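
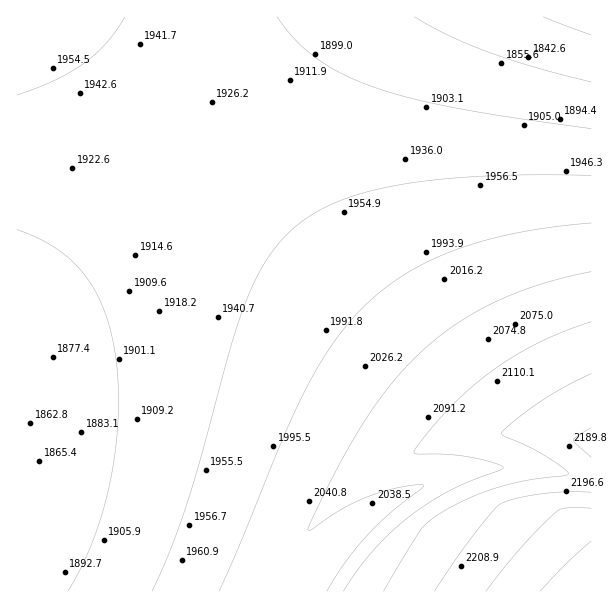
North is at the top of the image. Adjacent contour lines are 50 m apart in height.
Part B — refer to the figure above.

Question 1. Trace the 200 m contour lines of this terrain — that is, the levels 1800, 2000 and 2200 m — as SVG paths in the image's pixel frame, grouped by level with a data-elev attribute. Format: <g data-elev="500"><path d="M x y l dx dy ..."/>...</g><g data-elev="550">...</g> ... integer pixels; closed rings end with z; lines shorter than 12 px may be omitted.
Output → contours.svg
<g data-elev="1800"><path d="M591 35l-48-18"/></g><g data-elev="2000"><path d="M591 223l-37 4-36 6-32 7-30 10-27 11-24 13-22 16-20 17-15 17-15 20-29 48-20 44-44 107-21 48"/></g><g data-elev="2200"><path d="M591 492l-25 0-26 2-24 4-16 6-30 36-36 51"/><path d="M591 428l-18 12 3 4 15 13"/></g>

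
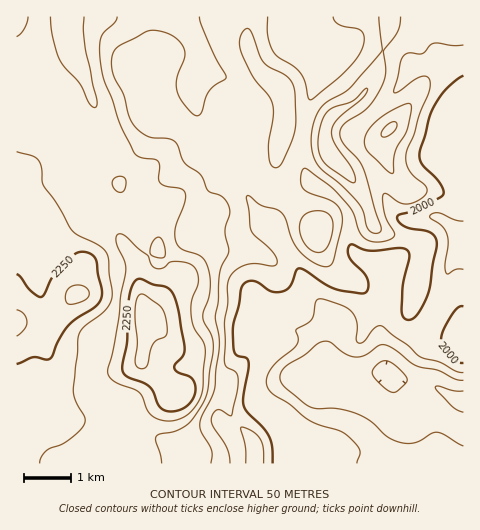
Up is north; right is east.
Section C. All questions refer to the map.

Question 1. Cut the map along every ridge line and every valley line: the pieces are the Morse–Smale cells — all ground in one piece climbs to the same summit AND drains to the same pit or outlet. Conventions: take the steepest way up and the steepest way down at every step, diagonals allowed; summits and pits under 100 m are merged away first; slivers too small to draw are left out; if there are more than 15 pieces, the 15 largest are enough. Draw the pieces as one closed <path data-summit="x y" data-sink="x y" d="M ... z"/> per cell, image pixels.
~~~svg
<path data-summit="146 316" data-sink="463 400" d="M284 16l-268 1 0 71 23 5 4 5 6 18 21 22 6 17-4 26 5 16 10 20 22 28 9 21-3 40-5 12-14 18-1 21-3 10 1 22 23 17-1 21-15 26-1 11 365-1 0-287-22 41 1 3-6-3-19 2-4 4-2 16-5 11-18 16-32-11-6-10-1-23-5-14-10-11-21-13-8-9-3-9 0-33 6-31 7-19 0-14-4-7-23-21-3-8z"/><path data-summit="329 153" data-sink="463 400" d="M463 16l-179 1 0 10 5 14 23 21 4 7 0 14-10 28-4 32 0 18 3 12 10 12 20 12 10 11 5 14 0 17 2 10 5 6 10 5 22 6 9-7 9-9 3-7 4-20 4-4 9-2 10 0 4 2 23-44z"/><path data-summit="17 321" data-sink="463 400" d="M21 88l-5 1 0 374 82 1 2-11 15-26 1-21-23-17-1-22 3-10 1-21 14-18 5-12 3-16-2-30-7-15-22-28-10-20-5-16 4-26-6-17-24-26-4-16-8-5z"/>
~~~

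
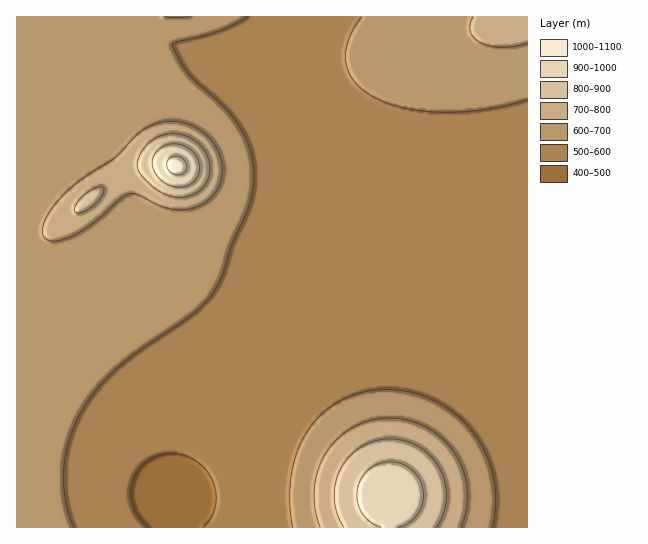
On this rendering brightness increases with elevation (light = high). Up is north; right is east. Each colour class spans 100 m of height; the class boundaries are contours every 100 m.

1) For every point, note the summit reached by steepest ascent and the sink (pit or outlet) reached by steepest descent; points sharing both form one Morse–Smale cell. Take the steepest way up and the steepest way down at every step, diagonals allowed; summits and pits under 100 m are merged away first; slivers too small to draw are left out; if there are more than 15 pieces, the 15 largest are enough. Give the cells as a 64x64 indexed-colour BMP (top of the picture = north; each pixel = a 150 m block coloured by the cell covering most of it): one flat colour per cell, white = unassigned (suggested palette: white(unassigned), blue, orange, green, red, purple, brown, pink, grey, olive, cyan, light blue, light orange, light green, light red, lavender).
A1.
<image width="64" height="64" href="data:image/bmp;base64,Qk12CAAAAAAAAHYAAAAoAAAAQAAAAEAAAAABAAQAAAAAAAAIAAATCwAAEwsAABAAAAAAAAAA////ALR3HwAOf/8ALKAsACgn1gC9Z5QAS1aMAMJ34wB/f38AIr28AM++FwDox64AeLv/AIrfmACWmP8A1bDFABEREREREREREREiIiIiIiIiIiIiIiIiIiIiIiIiIiIiERERERERERERESIiIiIiIiIiIiIiIiIiIiIiIiIiIiIRERERERERERERIiIiIiIiIiIiIiIiIiIiIiIiIiIiIhEREREREREREREiIiIiIiIiIiIiIiIiIiIiIiIiIiIiERERERERERERERIiIiIiIiIiIiIiIiIiIiIiIiIiIiIRERERERERERERESIiIiIiIiIiIiIiIiIiIiIiIiIiIhERERERERERERERESIiIiIiIiIiIiIiIiIiIiIiIiIiEREREREREREREREREiIiIiIiIiIiIiIiIiIiIiIiIiIREREREREREREREREREiIiIiIiIiIiIiIiIiIiIiIiIhERERERERERERERERERIiIiIiIiIiIiIiIiIiIiIiIiERERERERERERERERERERIiIiIiIiIiIiIiIiIiIiIiIRERERERERERERERERERESIiIiIiIiIiIiIiIiIiIiIhEREREREREREREREREREREiIiIiIiIiIiIiIiIiIiIiEREREREREREREREREREREREiIiIiIiIiIiIiIiIiIiIRERERERERERERERERERERERIiIiIiIiIiIiIiIiIiIhERERERERERERERERERERERESIiIiIiIiIiIiIiIiIiEREREREREREREREREREREREREiIiIiIiIiIiIiIiIiIREREREREREREREREREREREREREiIiIiIiIiIiIiIiIhEREREREREREREREREREREREREREiIiIiIiIiIiIiIiEREREREREREREREREREREREREREREiIiIiIiIiIiIiIREREREREREREREREREREREREREREREiIiIiIiIiIiIhEREREREREREREREREREREREREREREREiIiIiIiIiIiEREREREREREREREREREREREREREREREREiIiIiIiIiIREREREREREREREREREREREREREREREREREiIiIiIiIhEREREREREREREREREREREREREREREREREREiIiIiIiEREREREREREREREREREREREREREREREREREREiIiIiIREREREREREREREREREREREREREREREREREREREiIiIhERERERERERERERERERERERERERERERERERERERIiIiEREREREREREREREREREREREREREREREREREREREREiIRERERERERERERERERERERERERERERERERERERERERERERERERERERERERERERERERERERERERERERERERERERERERERERERERERERERERERERERERERERERERERERERERERERERERERERERERERERERERERERERERERERERERERERERERERERERERERERERERERERERERERERERERERERERERERERERERERERERERERERERERERERERERERERERERERERERERERERERERERERERERERERERERERERERERERERERERERERERERERERERERERERERERERERERERERERERERERERERERERERERERERERERERERERERERERERERERERERERERERERERERERERERERERERERERERERERERERERERERERERERERERERERERERERERERERERERERERERERERERERERERERERERERERERERERERERERERERERERERERERERERERERERERERERERERERERERERERETMzMzMxERERERERERERERERERERERERERERERETMzMzMzMzMzERERERERERERERERERERERERERERERMzMzMzMzMzMzMRERERERERERERERERERERERERERETMzMzMzMzMzMzMxERERERERERERERERERERERERERETMzMzMzMzMzMzMzEREREREREREREREREREREREREREzMzMzMzMzMzMzMzMREREREREREREREREREREREREREzMzMzMzMzMzMzMzMxEREREREREREREREREREREREREzMzMzMzMzMzMzMzMzEREREREREREREREREREREREREzMzMzMzMzMzMzMzMzMREREREREREREREREREREREREzMzMzMzMzMzMzMzMzMxERERERERERERERERERERERETMzMzMzMzMzMzMzMzMzERERERERERERERERERERERETMzMzMzMzMzMzMzMzMzMRERERERERERERERERERERERMzMzMzMzMzMzMzMzMzMxERERERERERERERERERERERMzMzMzMzMzMzMzMzMzMzEREREREREREREREREREREREzMzMzMzMzMzMzMzMzMzMRERERERERERERERERERERETMzMzMzMzMzMzMzMzMzMxERERERERERERERERERERETMzMzMzMzMzMzMzMzMzMzERERERERERERERERERERERMzMzMzMzMzMzMzMzMzMzMREREREREREREREREREREREzMzMzMzMzMzMzMzMzMzMxERERERERERERERERERERETMzMzMzMzMzMzMzMzMzMzERERERERERERERERERERERMzMzMzMzMzMzMzMzMzMzMREREREREREREREREREREREzMzMzMzMzMzMzMzMzMzMxERERERERERERERERERERETMzMzMzMzMzMzMzMzMzMz"/>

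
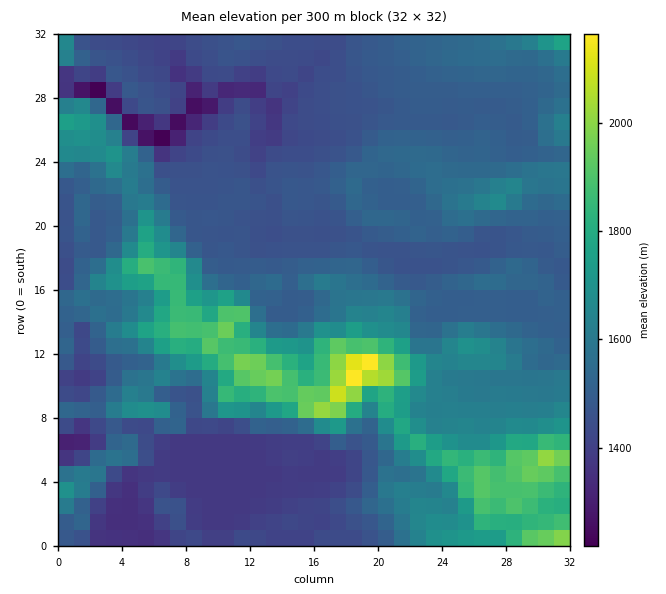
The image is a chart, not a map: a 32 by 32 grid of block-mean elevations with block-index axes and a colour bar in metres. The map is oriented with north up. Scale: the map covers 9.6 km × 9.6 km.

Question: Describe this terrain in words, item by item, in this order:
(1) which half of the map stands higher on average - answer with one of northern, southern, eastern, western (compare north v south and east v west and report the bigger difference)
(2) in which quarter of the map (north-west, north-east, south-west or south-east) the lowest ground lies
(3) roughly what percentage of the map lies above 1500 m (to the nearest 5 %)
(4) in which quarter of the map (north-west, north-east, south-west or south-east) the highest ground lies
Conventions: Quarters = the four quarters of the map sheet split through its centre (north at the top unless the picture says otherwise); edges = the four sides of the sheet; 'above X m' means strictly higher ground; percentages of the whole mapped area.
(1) The southern half stands higher on average than the northern half.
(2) The lowest ground is in the north-west quarter.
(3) Ground above 1500 m makes up about 55 % of the sheet.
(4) Look to the south-east quarter for the highest ground.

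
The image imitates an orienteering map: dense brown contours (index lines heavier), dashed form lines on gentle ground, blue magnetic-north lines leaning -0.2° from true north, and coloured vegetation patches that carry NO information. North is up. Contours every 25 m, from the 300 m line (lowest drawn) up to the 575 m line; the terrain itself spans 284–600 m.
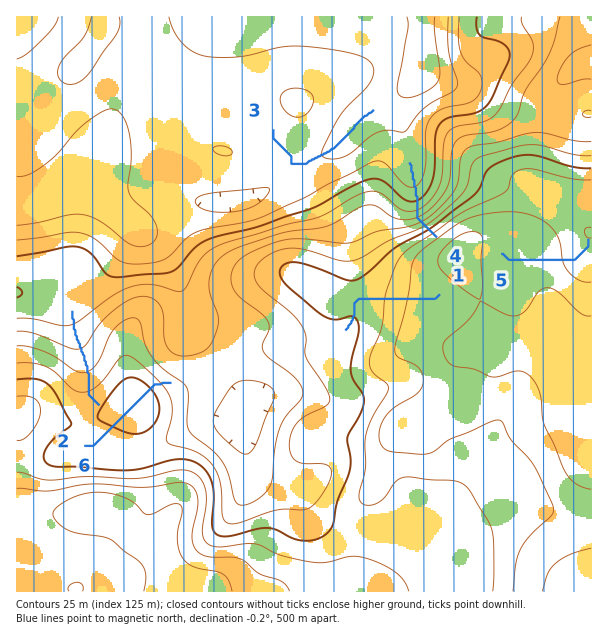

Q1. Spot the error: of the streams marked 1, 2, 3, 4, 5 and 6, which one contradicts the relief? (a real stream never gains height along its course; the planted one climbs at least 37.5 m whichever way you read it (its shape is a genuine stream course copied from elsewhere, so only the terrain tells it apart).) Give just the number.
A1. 6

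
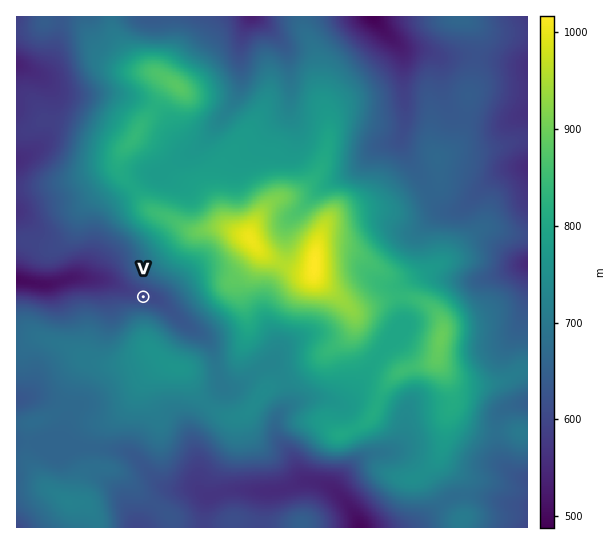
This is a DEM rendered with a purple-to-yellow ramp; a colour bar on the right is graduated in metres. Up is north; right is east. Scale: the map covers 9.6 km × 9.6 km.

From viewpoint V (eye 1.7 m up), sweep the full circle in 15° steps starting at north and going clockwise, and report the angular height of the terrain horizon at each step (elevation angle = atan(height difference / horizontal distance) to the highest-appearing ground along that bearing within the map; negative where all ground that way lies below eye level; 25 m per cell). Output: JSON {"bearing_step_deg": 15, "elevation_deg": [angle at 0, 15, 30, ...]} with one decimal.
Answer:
{"bearing_step_deg": 15, "elevation_deg": [8.3, 9.6, 10.8, 10.6, 10.4, 10.2, 9.4, 6.1, 4.4, 5.2, 8.5, 11.3, 12.2, 11.3, 9.4, 7.0, 4.3, 2.1, -0.4, -1.1, 0.2, 1.3, 2.6, 4.9]}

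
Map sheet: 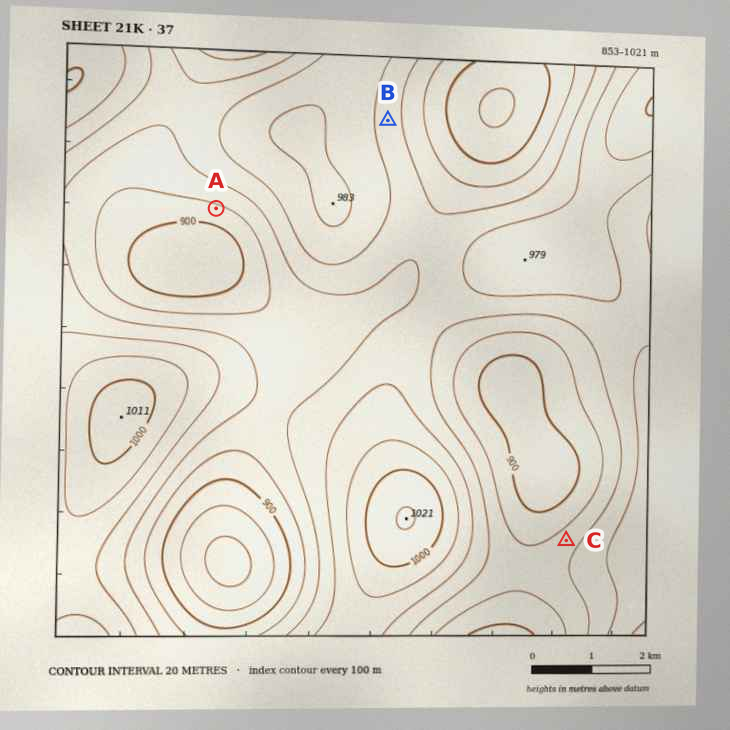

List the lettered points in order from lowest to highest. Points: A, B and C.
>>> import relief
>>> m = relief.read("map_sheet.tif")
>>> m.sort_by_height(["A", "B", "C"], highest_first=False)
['A', 'C', 'B']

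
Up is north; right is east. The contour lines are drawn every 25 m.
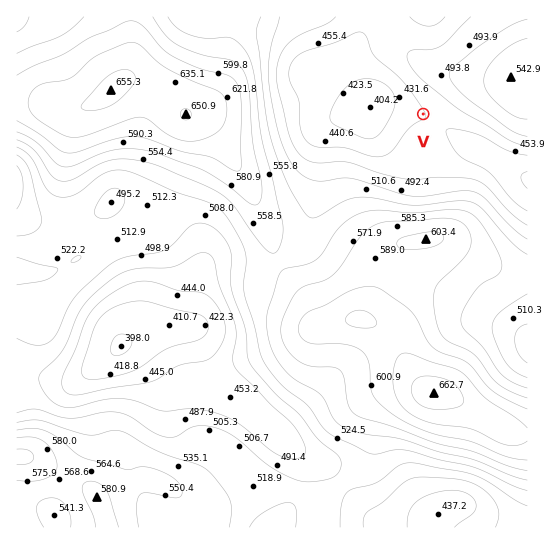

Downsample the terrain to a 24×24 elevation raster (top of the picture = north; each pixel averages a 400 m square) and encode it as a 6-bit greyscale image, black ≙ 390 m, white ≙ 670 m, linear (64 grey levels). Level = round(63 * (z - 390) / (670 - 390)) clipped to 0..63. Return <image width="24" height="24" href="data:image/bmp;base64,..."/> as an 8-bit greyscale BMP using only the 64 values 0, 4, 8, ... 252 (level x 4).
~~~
<image width="24" height="24" href="data:image/bmp;base64,Qk12BgAAAAAAADYEAAAoAAAAGAAAABgAAAABAAgAAAAAAEACAAATCwAAEwsAAAABAAAAAAAAAAAAAAEBAQACAgIAAwMDAAQEBAAFBQUABgYGAAcHBwAICAgACQkJAAoKCgALCwsADAwMAA0NDQAODg4ADw8PABAQEAAREREAEhISABMTEwAUFBQAFRUVABYWFgAXFxcAGBgYABkZGQAaGhoAGxsbABwcHAAdHR0AHh4eAB8fHwAgICAAISEhACIiIgAjIyMAJCQkACUlJQAmJiYAJycnACgoKAApKSkAKioqACsrKwAsLCwALS0tAC4uLgAvLy8AMDAwADExMQAyMjIAMzMzADQ0NAA1NTUANjY2ADc3NwA4ODgAOTk5ADo6OgA7OzsAPDw8AD09PQA+Pj4APz8/AEBAQABBQUEAQkJCAENDQwBEREQARUVFAEZGRgBHR0cASEhIAElJSQBKSkoAS0tLAExMTABNTU0ATk5OAE9PTwBQUFAAUVFRAFJSUgBTU1MAVFRUAFVVVQBWVlYAV1dXAFhYWABZWVkAWlpaAFtbWwBcXFwAXV1dAF5eXgBfX18AYGBgAGFhYQBiYmIAY2NjAGRkZABlZWUAZmZmAGdnZwBoaGgAaWlpAGpqagBra2sAbGxsAG1tbQBubm4Ab29vAHBwcABxcXEAcnJyAHNzcwB0dHQAdXV1AHZ2dgB3d3cAeHh4AHl5eQB6enoAe3t7AHx8fAB9fX0Afn5+AH9/fwCAgIAAgYGBAIKCggCDg4MAhISEAIWFhQCGhoYAh4eHAIiIiACJiYkAioqKAIuLiwCMjIwAjY2NAI6OjgCPj48AkJCQAJGRkQCSkpIAk5OTAJSUlACVlZUAlpaWAJeXlwCYmJgAmZmZAJqamgCbm5sAnJycAJ2dnQCenp4An5+fAKCgoAChoaEAoqKiAKOjowCkpKQApaWlAKampgCnp6cAqKioAKmpqQCqqqoAq6urAKysrACtra0Arq6uAK+vrwCwsLAAsbGxALKysgCzs7MAtLS0ALW1tQC2trYAt7e3ALi4uAC5ubkAurq6ALu7uwC8vLwAvb29AL6+vgC/v78AwMDAAMHBwQDCwsIAw8PDAMTExADFxcUAxsbGAMfHxwDIyMgAycnJAMrKygDLy8sAzMzMAM3NzQDOzs4Az8/PANDQ0ADR0dEA0tLSANPT0wDU1NQA1dXVANbW1gDX19cA2NjYANnZ2QDa2toA29vbANzc3ADd3d0A3t7eAN/f3wDg4OAA4eHhAOLi4gDj4+MA5OTkAOXl5QDm5uYA5+fnAOjo6ADp6ekA6urqAOvr6wDs7OwA7e3tAO7u7gDv7+8A8PDwAPHx8QDy8vIA8/PzAPT09AD19fUA9vb2APf39wD4+PgA+fn5APr6+gD7+/sA/Pz8AP39/QD+/v4A////AJiMkKSolIiIiIBwYFxocFxMRDQsMDxMWJiUmKiklJCQiIB0cGhobGBYTDw0MDxUbLCooKCYkJCMgHh0cGRcYGhsYFRUWGiAmLyslIiIiIB0dHRsXExMXGx4eHiElKS4yJiQfHh4dGRgaGRYREBYdIiUnKzAyNDc2GRgVFxgWFBMUEhAQFRwjKCwwNjo6OTYyFRINDA4PDxAQDxAVHSImKi8zOj07NS0nFBMNBgUHCw0OEBQcJCgpKy80Nzc1LiQdGBcRBwIDBggKDRYgKC4uLzE0NC8rJh8ZGxsVCgQEBAUHCxYiKjAyNDU0MSsmIh4aHBwZEQoHCAkLDxsiKC0vMjMxLiomIyAeHh4cGBIODg8PEx0iJSgqLS8uLCooJSMhHh4eHRkWFhQSFRwiJCMmKiwuLS0rJyQhGhscHBwcGxkWFx4kJCEjKCsuLy8tKCIcFhoaGRkbHBsaHCMnJB8gIycoKCkpJBwTFRweGxgaHB0fIikpIh0cHh4cGhocGxMMFiImIR0eICMmKy4pHxkXGBYTExMTEg0JHikuKycnKS0vMC8mGxIQEA4OEBEODAwNKzI2NTIwMjY3NC8kFw0KCQcKDg4NDhIYMzg6Ojk2Nzo6NjAiFA0JBgQHDA4RFhsfMzc4Ojs6ODg3NC4gEgwKBwUIDhIXHCAhLzEzNzo6NzMwLioeEQsLCgoNEhYZHCAiKiwuMjU2MisoJyUdFA8NDA0QEhMWGRwgKSgpLS8wKyQiIiIdFxQSDw4QDw4RFRcaA=="/>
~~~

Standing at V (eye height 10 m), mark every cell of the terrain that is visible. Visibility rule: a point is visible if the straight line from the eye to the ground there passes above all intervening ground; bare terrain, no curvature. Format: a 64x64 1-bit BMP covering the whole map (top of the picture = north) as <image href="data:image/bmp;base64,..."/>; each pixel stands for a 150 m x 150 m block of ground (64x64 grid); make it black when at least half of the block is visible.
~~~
<image width="64" height="64" href="data:image/bmp;base64,Qk0+AgAAAAAAAD4AAAAoAAAAQAAAAEAAAAABAAEAAAAAAAACAAATCwAAEwsAAAIAAAAAAAAA////AAAAAAAAAAAAAAAAAAAAAAAAAAAAAAAAAAAAAAAAAAAAAAAAAAAAAAAAAAAAAAAAAAAAAAAAAAAAAAAAAAAAAAAAAAAAAAAAAAAAAAAAAAAAAAAAAAAAAAAAAAAAAAAAAAAAAAAAAAAAAAAAAAAAAAAAAAAAAAAAAAAAAAAAAAAAAAAAAAAAAAAAAAAAAAAAAAAAAAAAAAAAAAAAAAAAAAAAAAAAAAAAAAAAAAAAAAAAAAAAAAAAAAAAAAAAAAAAAAAAAAAAAAAAAAAAAAAAAAAAAAAAAAAAAAAAAAAAAAAAAAAAAAAAAAAAAAAAAAAAAAAAAAAAAAAAAAAAAAAAAAAAAAAAAAAAAAAAAAAAAAAAAAAAAAAAAAAAAAAAAAAAAAAAAAEAAAAAQAAAAQAAAADgA/wBAAAAAOAf/4EAAAAB8D//wAAAAAH4f//gAAAAA/x//+AAAAAD/v//4AAAAAf////gAAAAB/////AAAAAP////8AAAAA/////4AAAAH////zwAAAAf///+PgAAAD//+f/+AAAAP//w//4AAAB///D//AAAAD//+P/4AAAAP//4//gAAAA/////8AAAAB////4gAAAAH///+AAAAAAf///AAAAAAA///wAAAAAAD//wAAAAAAAP/+AAAAAAAA//4AAAAAAAD//gAAAAAAAP/+AAAA=="/>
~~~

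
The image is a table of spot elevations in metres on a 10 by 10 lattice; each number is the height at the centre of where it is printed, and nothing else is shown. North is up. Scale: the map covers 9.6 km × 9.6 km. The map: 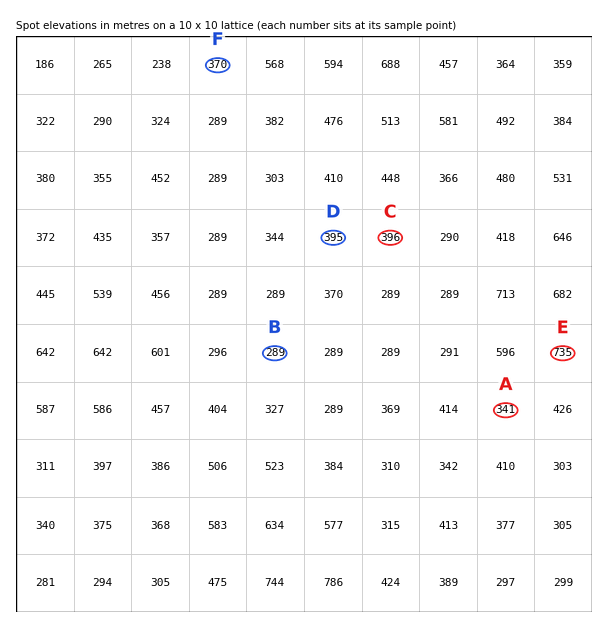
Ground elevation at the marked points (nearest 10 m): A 340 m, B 290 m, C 400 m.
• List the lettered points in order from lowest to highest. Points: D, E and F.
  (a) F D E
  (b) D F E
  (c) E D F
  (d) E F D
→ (a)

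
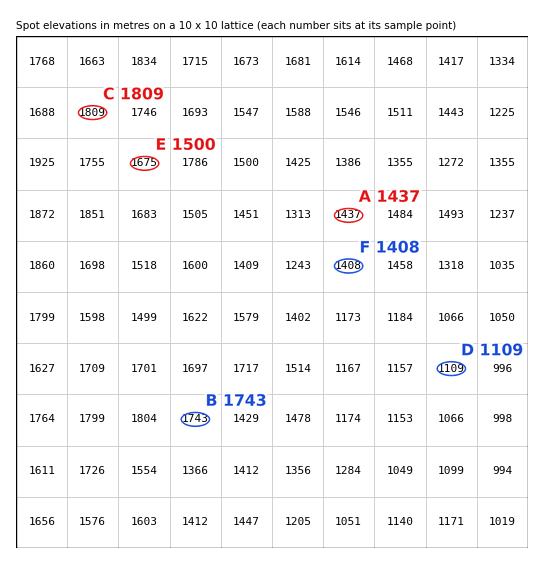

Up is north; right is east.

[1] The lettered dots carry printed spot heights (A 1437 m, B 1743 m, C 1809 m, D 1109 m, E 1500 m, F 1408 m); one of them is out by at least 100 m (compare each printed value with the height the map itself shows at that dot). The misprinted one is E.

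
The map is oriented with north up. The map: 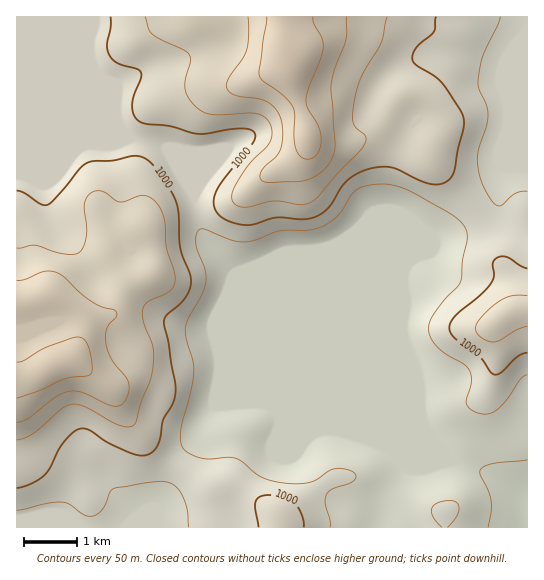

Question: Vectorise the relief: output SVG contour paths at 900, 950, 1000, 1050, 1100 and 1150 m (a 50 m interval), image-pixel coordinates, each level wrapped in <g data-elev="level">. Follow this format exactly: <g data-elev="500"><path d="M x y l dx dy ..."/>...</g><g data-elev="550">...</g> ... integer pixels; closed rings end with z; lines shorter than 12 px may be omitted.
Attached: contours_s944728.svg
<g data-elev="900"><path d="M488 527l3-16 0-10-3-11-8-15 0-5 5-4 8-2 34-4"/></g><g data-elev="950"><path d="M330 527l0-6-5-18 1-8 7-6 16-5 5-3 2-6-4-4-9-2-8 0-6 2-12 8-7 3-13 2-16-1-20-6-24-18-8-2-19 2-9-1-14-6-5-6-2-8 1-11 10-34 3-22-1-11-7-22 0-11 2-9 15-25 3-12-1-12-9-26 0-9 3-5 6 0 25 11 13 2 12-2 26-9 32-1 12-5 10-7 7-8 10-16 9-6 10-3 14-1 10 2 12 4 46 25 9 8 5 8 0 8-4 20-3 23-25 31-5 8-2 8 3 9 7 9 9 8 18 10 5 6 1 10-5 18 1 7 5 4 7 3 7 1 7-2 13-11 15-22 6-4"/><path d="M448 527l7-9 4-8-1-6-5-3-13 1-8 5-1 4 2 5 9 11"/><path d="M17 510l30-7 15-1 8 3 15 10 8 1 5-2 5-5 7-17 3-3 32-6 18-2 11 4 8 9 5 15 2 18"/><path d="M527 191l-10 2-15 12-5 0-6-5-6-11-7-21 0-17 8-25 2-11-2-10-8-18 0-10 5-22 14-29 3-9"/></g><g data-elev="1000"><path d="M304 527l-3-13-7-12-11-5-14-2-9 2-5 5 0 7 4 18"/><path d="M17 488l14-4 13-9 6-7 13-25 10-10 6-4 10 1 20 13 26 12 11 0 8-5 5-9 4-22 10-15 3-11-1-11-7-41-4-15 0-7 4-5 17-16 5-9 1-8-1-8-10-24-1-35-3-13-18-30-7-8-6-5-11-2-20 4-20 1-7 2-6 5-19 23-15 14-6-1-16-11-8-2"/><path d="M527 269l-20-12-5-1-5 2-4 5 1 12-3 8-11 12-24 20-5 7-2 5 1 6 3 4 26 18 11 16 4 4 7-2 16-16 10-4"/><path d="M111 17l0 10-4 18 2 10 8 8 20 6 4 4 0 5-7 17-2 10 1 9 5 6 7 4 25 2 27 8 9 0 35-6 9 2 4 3 1 4-2 5-32 41-5 10-2 8 1 9 7 8 12 5 13 2 28-7 28 1 14-3 12-9 12-20 6-7 11-7 13-5 12-1 10 1 27 13 13 3 9 0 8-5 5-9 3-20 5-20 0-13-4-8-17-26-8-7-18-11-4-7 4-11 18-16 2-14"/></g><g data-elev="1050"><path d="M17 440l8-2 8-4 28-25 10-5 7 1 8 2 33 18 10 2 5-2 3-5 4-18 10-23 2-17 0-15-9-25-1-13 6-8 21-10 4-6 1-7-9-31-1-22-2-11-8-12-5-5-5-1-7 0-17 6-6-2-13-9-7 0-5 3-4 5-2 6 3 22-1 12-4 10-5 5-16-1-26-8-18 3"/><path d="M527 296l-14 0-13 5-18 16-5 6-2 6 3 5 4 4 12 4 7-2 17-11 9-3"/><path d="M145 17l3 12 4 5 8 5 24 11 6 5 0 7-5 17 0 10 4 9 8 9 8 6 8 2 44-1 8 3 5 6 2 10-2 9-22 24-15 25-1 7 2 5 4 3 7 1 28-6 26 4 11-2 8-6 20-24 24-24 3-6 1-5-2-4-8-7-3-5 0-9 2-15 7-23 19-33 6-25"/></g><g data-elev="1100"><path d="M17 422l10-3 28-22 14-6 12 1 28 13 10 1 7-7 3-12-3-9-15-20-5-14 0-14 3-5 7-8-1-6-13-4-11-6-12-9-15-15-9-5-12 0-17 7-9 1"/><path d="M248 17l1 18-2 15-5 9-13 19-3 8 3 5 6 4 23 4 9 3 7 5 6 8 3 16-2 18-5 8-13 12-3 6 2 6 8 2 29-2 11-2 13-9 9-12 3-13-4-60 4-18 11-28 1-22"/></g><g data-elev="1150"><path d="M17 398l22-7 26-12 24-4 2-2 1-4-1-14-4-11-4-5-5-2-31 10-22 13-8 2"/><path d="M267 17l-8 58 4 6 18 13 11 12 3 8-1 21 1 12 4 8 8 4 6-1 4-4 3-7 1-6-2-14-11-18-2-7 2-12 12-31 3-12-1-8-8-16-1-6"/></g>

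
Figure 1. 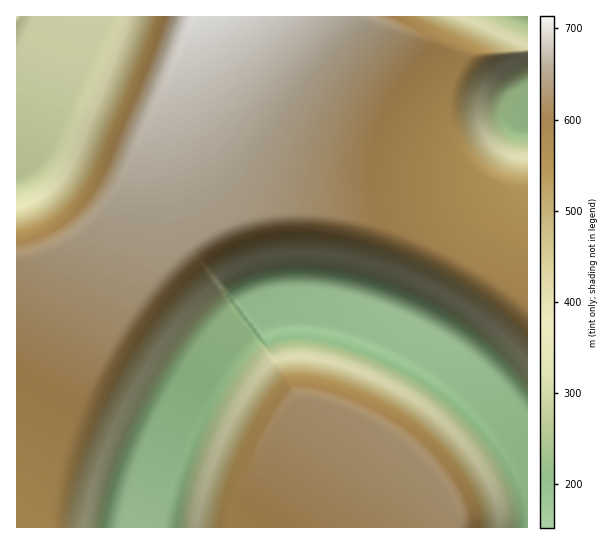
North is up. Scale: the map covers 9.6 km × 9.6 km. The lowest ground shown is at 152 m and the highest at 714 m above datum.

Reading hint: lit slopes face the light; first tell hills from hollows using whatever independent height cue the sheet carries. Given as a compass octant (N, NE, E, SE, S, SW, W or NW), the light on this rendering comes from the N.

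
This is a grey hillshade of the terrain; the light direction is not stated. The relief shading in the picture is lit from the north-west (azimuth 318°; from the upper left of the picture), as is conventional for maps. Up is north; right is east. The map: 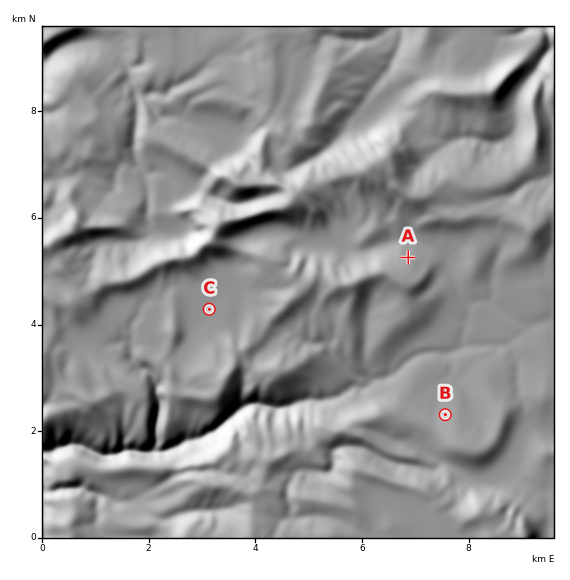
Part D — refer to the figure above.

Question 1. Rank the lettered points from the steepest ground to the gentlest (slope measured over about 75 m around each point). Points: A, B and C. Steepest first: A B C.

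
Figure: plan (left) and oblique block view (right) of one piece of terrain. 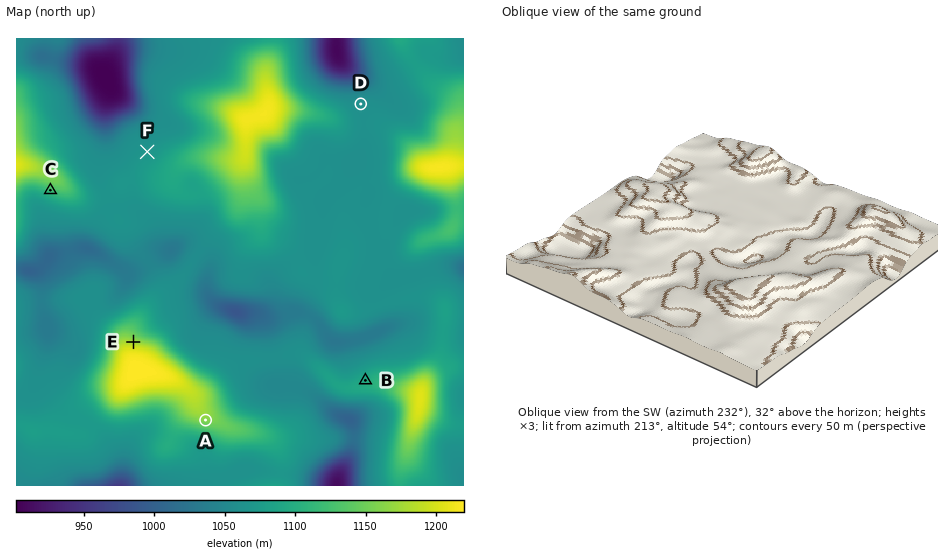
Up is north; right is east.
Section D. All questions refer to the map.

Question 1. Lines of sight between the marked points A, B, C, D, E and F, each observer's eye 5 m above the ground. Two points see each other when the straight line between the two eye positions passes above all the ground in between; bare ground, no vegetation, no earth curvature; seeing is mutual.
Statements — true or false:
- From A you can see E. false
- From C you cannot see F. true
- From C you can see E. true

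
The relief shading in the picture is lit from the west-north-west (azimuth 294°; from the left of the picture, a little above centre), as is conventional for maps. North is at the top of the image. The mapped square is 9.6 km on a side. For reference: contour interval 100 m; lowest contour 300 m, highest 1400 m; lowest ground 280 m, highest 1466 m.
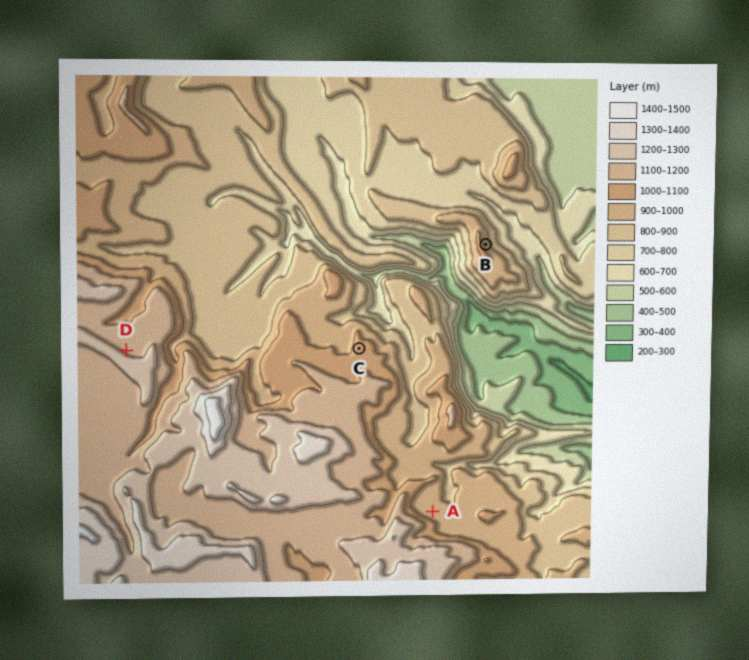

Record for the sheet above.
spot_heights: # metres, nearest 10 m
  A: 940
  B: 970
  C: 1040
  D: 1180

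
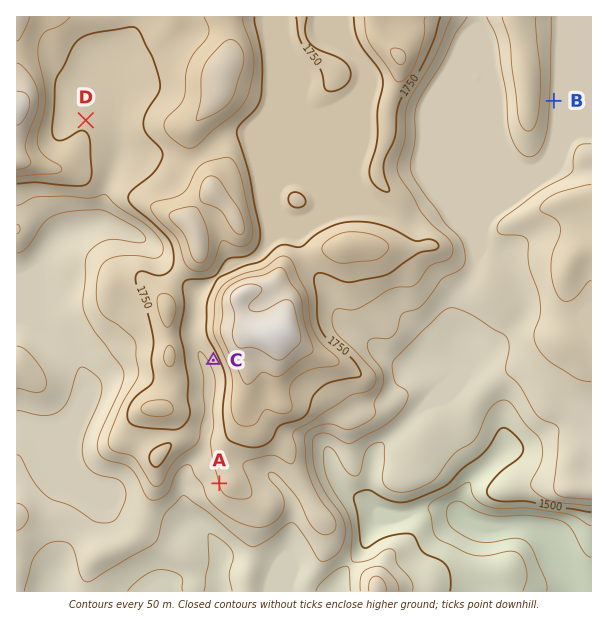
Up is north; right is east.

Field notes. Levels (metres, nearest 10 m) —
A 1700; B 1640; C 1710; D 1740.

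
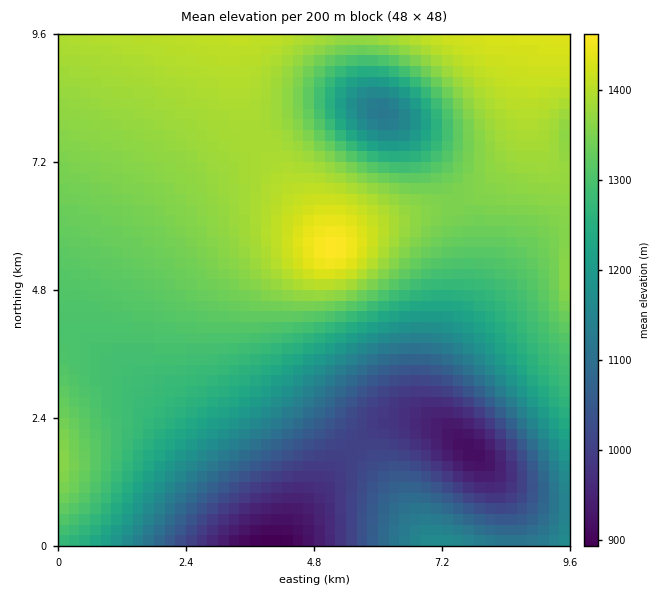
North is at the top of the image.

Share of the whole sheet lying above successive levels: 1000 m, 92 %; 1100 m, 82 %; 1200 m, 71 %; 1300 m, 53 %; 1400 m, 8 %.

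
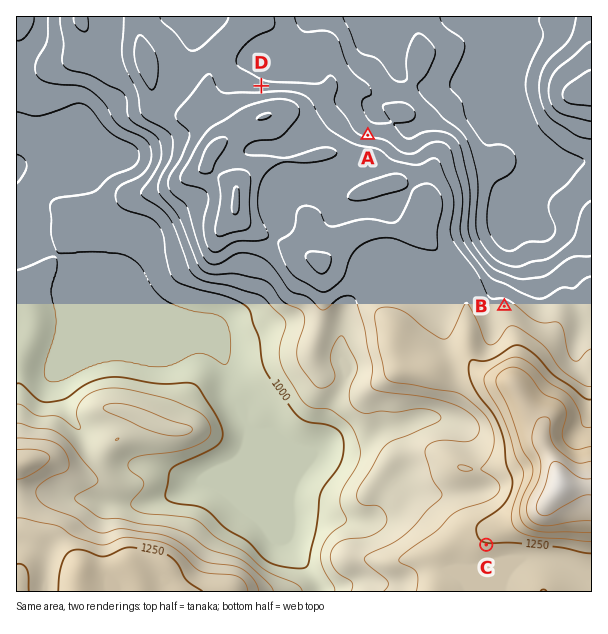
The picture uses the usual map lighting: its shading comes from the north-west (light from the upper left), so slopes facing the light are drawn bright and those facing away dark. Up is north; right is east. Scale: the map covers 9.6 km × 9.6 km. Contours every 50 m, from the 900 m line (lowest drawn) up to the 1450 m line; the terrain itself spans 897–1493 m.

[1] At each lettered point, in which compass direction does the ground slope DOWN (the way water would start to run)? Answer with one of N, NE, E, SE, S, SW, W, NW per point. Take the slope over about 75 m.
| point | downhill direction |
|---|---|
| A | N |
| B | N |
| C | S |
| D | N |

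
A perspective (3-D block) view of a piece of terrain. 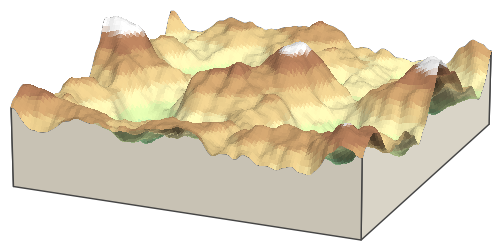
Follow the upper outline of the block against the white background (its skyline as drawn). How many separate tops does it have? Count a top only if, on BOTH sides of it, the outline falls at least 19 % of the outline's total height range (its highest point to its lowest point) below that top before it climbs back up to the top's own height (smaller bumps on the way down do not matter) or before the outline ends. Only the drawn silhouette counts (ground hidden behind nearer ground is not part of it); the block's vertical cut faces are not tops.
2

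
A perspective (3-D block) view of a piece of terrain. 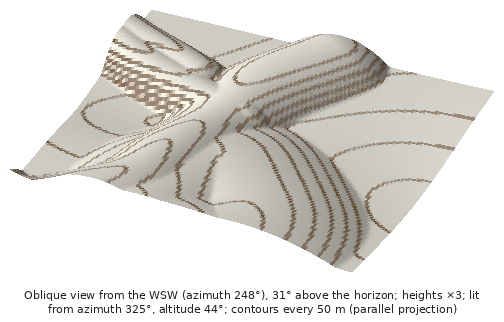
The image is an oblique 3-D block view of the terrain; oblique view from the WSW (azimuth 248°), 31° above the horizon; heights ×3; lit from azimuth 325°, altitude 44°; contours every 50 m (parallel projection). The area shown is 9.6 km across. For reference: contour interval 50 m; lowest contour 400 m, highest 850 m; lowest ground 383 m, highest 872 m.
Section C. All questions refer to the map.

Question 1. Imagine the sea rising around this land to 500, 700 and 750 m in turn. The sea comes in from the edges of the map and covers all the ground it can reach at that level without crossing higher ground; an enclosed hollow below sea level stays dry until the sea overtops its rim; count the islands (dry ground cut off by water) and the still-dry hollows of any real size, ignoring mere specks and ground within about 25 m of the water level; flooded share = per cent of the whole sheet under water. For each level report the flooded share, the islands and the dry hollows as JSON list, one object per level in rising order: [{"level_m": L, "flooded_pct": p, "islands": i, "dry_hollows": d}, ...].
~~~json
[{"level_m": 500, "flooded_pct": 19, "islands": 0, "dry_hollows": 0}, {"level_m": 700, "flooded_pct": 69, "islands": 0, "dry_hollows": 0}, {"level_m": 750, "flooded_pct": 82, "islands": 0, "dry_hollows": 0}]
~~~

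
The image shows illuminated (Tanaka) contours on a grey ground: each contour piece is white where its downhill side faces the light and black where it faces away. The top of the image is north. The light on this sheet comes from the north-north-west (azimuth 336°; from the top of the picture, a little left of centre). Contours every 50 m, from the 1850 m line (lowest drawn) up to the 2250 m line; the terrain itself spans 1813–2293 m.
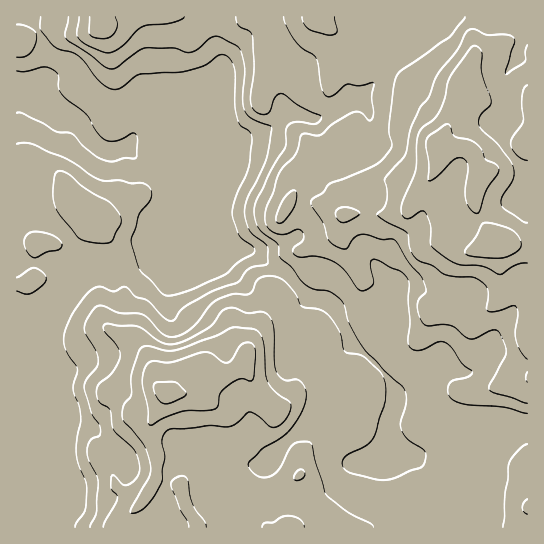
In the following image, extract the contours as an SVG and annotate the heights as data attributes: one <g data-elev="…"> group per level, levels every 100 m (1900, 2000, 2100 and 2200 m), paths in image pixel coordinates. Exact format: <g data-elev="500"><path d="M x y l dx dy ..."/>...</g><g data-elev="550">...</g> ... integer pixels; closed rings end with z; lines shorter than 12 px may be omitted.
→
<g data-elev="1900"><path d="M17 57l8 0 5-4 5-7 2-9-1-4-4-4-9-4-6-1"/><path d="M41 17l0 13 11 15 7 4 12 3 7 3 7 7 14 19 7 6 7 2 8-1 18-14 44-2 22-7 14-10 6 0 4 3 4 5 2 8 0 32 2 15 4 8 9 6 2 7-3 28-13 30-3 10-1 8 7 20 15 12 0 6-15 9-16 13-36 16-16 4-6 0-24-24-10-28 0-5 8-23 12-17 0-7-2-4-7-4-11 0-12-3-18 0-10-5-22-15-34-15-9-2-9 1"/></g><g data-elev="2000"><path d="M79 17l-2 16 2 6 10 7 18 7 6-1 8-5 21-20 7-2 22-2 11-4 2-2"/><path d="M236 17l3 9 11 5 3 6 1 30-4 32 4 11 7 4 6 0 4-4 4-13 3-3 4 0 17 12 22 11-1 4-5 3-18-2-6 1-4 3-1 5-1 16-14 23-16 33-1 10 3 12 6 8 14 10 3 15 12 9 11 16 10 6 17 3 11 8 4 6 4 17 14 25 22 23 18 17 3 6 0 7-5 21 0 7 6 10 18 12 1 4-1 7-4 6-11 3-15 7-9 2-11-1-21-5-10-5-2-6 3-6 22-12 8-10 10-34 1-14-2-9-4-7-15-14-6-2-10-2-4-2-5-18-10-16-9-7-19-4-8-15-8-9-6-4-9-2-9 1-5 4-4 10-4 3-16 0-16 6-8 6-17 21-9 7-9 3-5 0-6-3-14-15-7-5-23-1-14-7-6 0-4 1-4 5-5 9-2 6 2 7 11 19 1 8-1 6-11 14-2 8 7 24 8 12 2 5-1 5-9 4-4 10 1 9 9 17 1 8-2 30-6 14"/></g><g data-elev="2100"><path d="M206 527l-1-6-8-10-5-8-5-24-2-3-4 0-9 5-1 5 9 24 8 12 1 5"/><path d="M304 527l-1-4-3-4-11-3-7 1-9 6-8 0-3 4"/><path d="M131 513l6 0 8-6 9-10 7-14 4-26-3-18 2-5 4-4 41-4 21 0 6-3 11-10 3-1 8 4 11 10 4 1 6-2 7-6 4-9 0-7-15-11-7-10-3-9-2-31-2-7-4-5-6-1-18-2-18 9-38 14-11 1-19-5-5 1-3 3-8 25 0 20-7 10-2 12 2 5 8 8 12 16 5 13 2 11-2 8-17 28z"/><path d="M527 499l-4 4-1 4 1 4 4 3"/><path d="M294 479l4 1 5-2 2-4-2-4-2-1-4 2-3 4z"/><path d="M279 223l6-2 9-14 3-10-2-6-2-1-4 3-7 9-6 16 1 4z"/><path d="M302 17l2 6 5 6 21 6 5-1 2-3-3-14"/><path d="M465 17l-15 20-48 33-5 5-3 12-5 39 3 20-7 11-6 5-8 5-41 17-7 9-11 6-1 4 12 20 5 16 4 4 6 4 8 2 8-11 8-4 19 5 10 0 4 2 14 21 12 15 4 8 1 6-7 8-2 7 2 11 6 8 4 1 14-2 8 2 15 11 5 2 20-9 7 1 7 13 1 9-16 32-1 4 5 4 33 10"/></g><g data-elev="2200"><path d="M163 403l6 1 7-3 8-4 2-4-11-11-20 1-2 3 2 7 3 6z"/><path d="M527 223l-4-1-17-12-5-5 1-8 11-18 1-9-4-9-11-15-17-16-3-5 1-8 10-11 1-5-9-28-1-22-3-4-4-1-4 3-20 28-6 24-6 13-5 6-10 7-4 6-2 9-1 28-14 32-1 11 2 4 4 2 14-8 4 1 5 13 1 21 13 11 11 6 7 2 20 1 19 8 14-9 12-2"/><path d="M527 85l-3 4-2 7 1 26-10 15-2 6 1 6 5 6 5 4 5 1"/></g>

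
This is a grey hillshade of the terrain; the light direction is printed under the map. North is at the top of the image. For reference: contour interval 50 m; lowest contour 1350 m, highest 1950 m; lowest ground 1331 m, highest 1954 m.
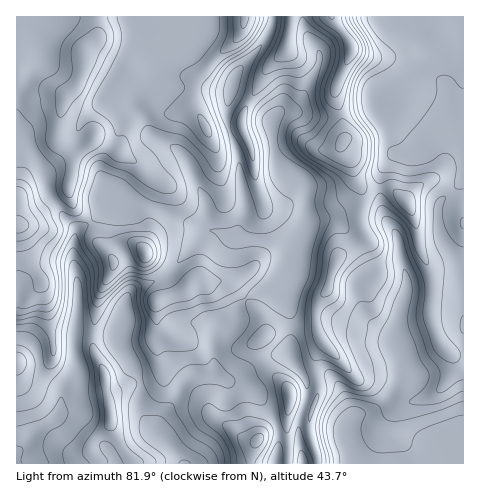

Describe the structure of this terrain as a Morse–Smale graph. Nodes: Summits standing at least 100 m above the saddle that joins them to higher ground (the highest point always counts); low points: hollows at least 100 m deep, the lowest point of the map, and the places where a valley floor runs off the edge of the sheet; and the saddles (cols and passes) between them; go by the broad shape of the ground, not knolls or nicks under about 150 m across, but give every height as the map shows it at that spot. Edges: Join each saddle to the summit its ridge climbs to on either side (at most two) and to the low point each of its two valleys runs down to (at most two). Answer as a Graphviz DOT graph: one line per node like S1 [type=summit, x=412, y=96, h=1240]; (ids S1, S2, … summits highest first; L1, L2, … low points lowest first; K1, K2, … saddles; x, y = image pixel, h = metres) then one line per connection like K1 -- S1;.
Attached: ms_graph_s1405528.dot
graph terrain {
  S1 [type=summit, x=332, y=17, h=1954];
  S2 [type=summit, x=17, y=225, h=1921];
  S3 [type=summit, x=244, y=17, h=1908];
  S4 [type=summit, x=84, y=53, h=1885];
  S5 [type=summit, x=145, y=253, h=1846];
  S6 [type=summit, x=258, y=440, h=1719];
  L1 [type=low, x=353, y=462, h=1331];
  L2 [type=low, x=17, y=454, h=1341];
  L3 [type=low, x=185, y=463, h=1345];
  K1 [type=saddle, x=153, y=80, h=1739];
  K2 [type=saddle, x=31, y=151, h=1738];
  K3 [type=saddle, x=90, y=223, h=1652];
  K4 [type=saddle, x=161, y=279, h=1602];
  K5 [type=saddle, x=316, y=377, h=1575];
  K6 [type=saddle, x=39, y=363, h=1492];
  K7 [type=saddle, x=92, y=334, h=1491];
  K1 -- S3;
  K1 -- S4;
  K1 -- L2;
  K2 -- S2;
  K2 -- S4;
  K2 -- L2;
  K3 -- S4;
  K3 -- S5;
  K3 -- L2;
  K4 -- S1;
  K4 -- S5;
  K4 -- L3;
  K5 -- S1;
  K5 -- S6;
  K5 -- L1;
  K6 -- S1;
  K6 -- S2;
  K6 -- L2;
  K7 -- S1;
  K7 -- S5;
  K7 -- L2;
  K7 -- L3;
}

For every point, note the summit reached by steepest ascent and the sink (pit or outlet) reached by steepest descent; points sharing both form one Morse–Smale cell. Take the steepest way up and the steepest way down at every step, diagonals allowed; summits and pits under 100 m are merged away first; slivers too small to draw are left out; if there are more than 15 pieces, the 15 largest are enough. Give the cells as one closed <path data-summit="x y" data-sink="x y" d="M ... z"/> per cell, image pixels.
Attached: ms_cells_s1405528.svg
<path data-summit="332 17" data-sink="353 463" d="M463 16l-131 1 15 21 5 10-16 40 0 11 8 30-2 18 10 15 2 13 7 14 1 11-2 23 6 16-28 19-7 16-2 13-12 19 0 23 8 15-10 16 3 35-6 15-9-1-5 17 2 20 4 18 160-1z"/><path data-summit="332 17" data-sink="17 454" d="M332 16l-41 1-4 32-21 21-22 42-2 14-12 6 8 21 7 46 0 15-6 13 0 7 4 5 6 0-15 1-16-8-14 0-32 38 15 12 2 4-14 9-14 3-5 4 0 17 2 8 17 11 8 2 33 0 19 8 9-1 14-7 0 8 5 12 10-4 15-3 18 29 2 9-5 16 8 3 7-15-3-35 10-16-8-15 0-23 12-19 2-13 7-16 28-19-6-16 2-23-1-11-7-14-2-13-10-15 2-18-8-30 0-11 16-40-5-10z"/><path data-summit="84 53" data-sink="353 463" d="M133 16l-117 1 0 114 7 6 14 22 7 16 4 17 4 8 3 3 13-12 8 18 14 13 15-15 3-13 19 9 20 3 11-24-18-17-20-13 7-25 14-12-8-9 18-15 5-32 5-8 9-3-10 0-19-13-5-8z"/><path data-summit="332 17" data-sink="185 463" d="M160 278l-22 9-10 7-6 26-6 16-23-1 0 14 12 26 1 16 4 19 0 14 11 22 13 18 49-1-11-15-15-14 0-7 19-28 7-15 6-6 8-4 18 0 10 6 10 0 27-19-4-13 0-8-14 7-9 1-26-9-30 0-18-9-5-11 0-17 8-7z"/><path data-summit="332 17" data-sink="17 454" d="M83 333l-8 1-1 9-4-3-14 0-20 6-11-7-9 0 1 125 117-1-13-17-11-22 0-14-4-19-1-16-12-26 0-14z"/><path data-summit="245 17" data-sink="353 463" d="M272 16l-72 0-2 17-8 10-24 6-8 5-3 9-4 28-18 15 8 9 12-6 16 5 24-5 5 4 11 21 9 1 11-3-2-28 7-27 30-36 8-14z"/><path data-summit="258 440" data-sink="185 463" d="M215 374l-22 1-10 9-7 15-18 25-1 10 15 14 11 16 67 0 6-23 8-9 13-5-1-4-21-33-11-5-16-4z"/><path data-summit="17 225" data-sink="17 454" d="M55 203l-23 17-16 7 0 110 9 2 9 7 22-6 18 2 4-33 0-25-5-21 3-33-12-13z"/><path data-summit="245 17" data-sink="17 454" d="M193 109l-22 5-18-5-9 4-2 4 10 19 24 13 13 15 17 39 3 26 13 4 12 7 15 0-6-1-4-5 0-7 6-13 0-15-7-46-7-20-3-1-10 3-9-1-11-21z"/><path data-summit="146 253" data-sink="17 454" d="M90 222l-14 10-3 12 0 19 5 21-3 50 18 0 6-39 15-30-2-8-13-13z"/><path data-summit="146 253" data-sink="185 463" d="M143 250l-11 2-18 10-2 10-13 23-5 39 22 2 6-16 6-26 5-5 28-11z"/><path data-summit="146 253" data-sink="353 463" d="M110 194l-3 1-1 9-4 6-11 13 8 21 13 13 1 5 19-10 12-1 5-19 0-9-2-7 0-10-20-3z"/><path data-summit="332 17" data-sink="353 463" d="M291 16l-18 1-1 10-8 14-29 34-8 29 0 20 3 8 12-6 2-14 22-42 21-21 4-25z"/><path data-summit="17 225" data-sink="17 454" d="M187 163l-14 3-10 9-13 31 52 25 7 0-3-28z"/><path data-summit="146 253" data-sink="17 454" d="M152 207l-5 1 2 24-5 19 4 5 18 8 6 6 25-31 9-8z"/>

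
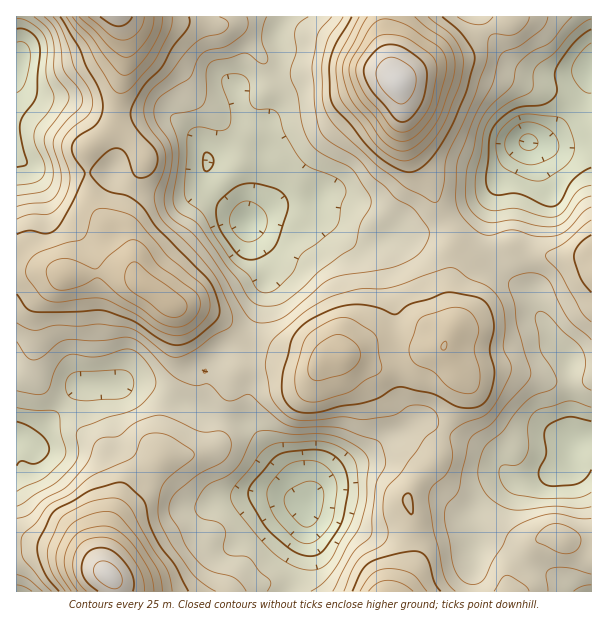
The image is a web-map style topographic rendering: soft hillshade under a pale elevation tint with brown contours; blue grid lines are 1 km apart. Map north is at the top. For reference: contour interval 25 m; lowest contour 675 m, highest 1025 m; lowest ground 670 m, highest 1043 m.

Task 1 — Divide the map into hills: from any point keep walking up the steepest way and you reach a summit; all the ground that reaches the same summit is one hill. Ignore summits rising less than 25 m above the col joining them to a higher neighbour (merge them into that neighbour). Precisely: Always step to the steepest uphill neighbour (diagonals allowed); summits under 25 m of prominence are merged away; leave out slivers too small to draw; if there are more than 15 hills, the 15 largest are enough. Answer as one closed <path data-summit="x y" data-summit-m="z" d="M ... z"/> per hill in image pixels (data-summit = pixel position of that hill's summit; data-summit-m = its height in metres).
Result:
<path data-summit="398 83" data-summit-m="1043" d="M591 16l-306 0-8 16 5 18-4 21-2 6-9 5-22 3-9 4 5 21-1 15-8 15-24 19-3 14 1 13 15 16 28 20 30-17 36-5 4 12 7 8 21 16 12 6 7 0 26-8 24 0 21-6 49-30 10-12 18-30 11-12 6-2 20 4 41 0z"/><path data-summit="108 575" data-summit-m="1037" d="M141 384l-61 1-45 54-11 1-8-2 0 153 272 1 14-35 5-30-1-21-12-27-23-24-15-24-7-7-16-6-39-8-32-18z"/><path data-summit="167 302" data-summit-m="964" d="M17 157l-1 280 8 3 11-1 45-54 61-1 21 8 21 14 14 3 5-5 3-8 0-25 17-17 21-5 9-11 6-18 8-47-2-12-12-24-2-15-29-20-13-13-4-9 0 5-10 8-9 3-20 0-31-8-15-8-8-8-64 3-14-6z"/><path data-summit="116 17" data-summit-m="1018" d="M284 16l-267 0-1 140 10 8 21 11 64-3 17 14 15 6 22 4 20 0 9-3 10-8 4-26 16-11 8-8 6-11 3-19-5-21 9-4 22-3 9-5 6-17 0-10-5-18 7-12z"/><path data-summit="344 354" data-summit-m="941" d="M315 200l-36 5-29 16 2 16 12 24 2 12-8 47-6 18-9 11-21 5-17 17 0 25-3 8-9 6 10 4 36 6 10 4 7 7 15 24 23 24 11 26 7-5 6-14 9-10 11-7 22-11 26-20 16-6 10-10 0-5-12-24 0-22-4-14 1-36-9-49-9-24 0-9-13 3-15-2-29-24z"/><path data-summit="444 345" data-summit-m="925" d="M489 220l-3 26-6 6-13 6-24 1-45-24-11 0-7 3-1 10 6 12 11 51 0 46 4 14 0 22 12 24 0 5 13-2 28 16 15 4 18 10 12 8 7 13 8 9 8 1 31-7 9-5 9-8 0-101-17-21-15-28-4-17-19-11-16-19-9-22z"/><path data-summit="386 591" data-summit-m="945" d="M425 420l-8 0-15 12-16 6-17 14-31 17-20 17-6 14-6 6 0 37-16 49 184-1 0-48-5-15 1-12 18-22 21-13 8-1-4 0-8-9-7-13-12-8-18-10-15-4z"/><path data-summit="591 270" data-summit-m="890" d="M531 142l-6 2-11 12-16 29-8 33 2 30 13 25 10 10 19 11 8 26 11 19 15 20 11 8 12 1 1-221-11-2-30 1z"/><path data-summit="563 539" data-summit-m="863" d="M591 438l-7 0-13 6-1 17-9 8-13 6-20 5-19 1-21 13-13 15-6 12 5 22 0 49 118-1z"/>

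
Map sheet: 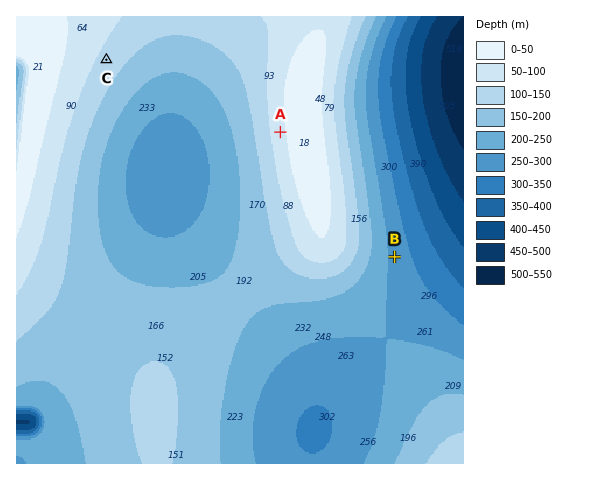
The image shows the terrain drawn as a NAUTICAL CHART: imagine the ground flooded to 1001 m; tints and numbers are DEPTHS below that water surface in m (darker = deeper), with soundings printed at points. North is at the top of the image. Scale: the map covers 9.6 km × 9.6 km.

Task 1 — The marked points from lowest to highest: B C A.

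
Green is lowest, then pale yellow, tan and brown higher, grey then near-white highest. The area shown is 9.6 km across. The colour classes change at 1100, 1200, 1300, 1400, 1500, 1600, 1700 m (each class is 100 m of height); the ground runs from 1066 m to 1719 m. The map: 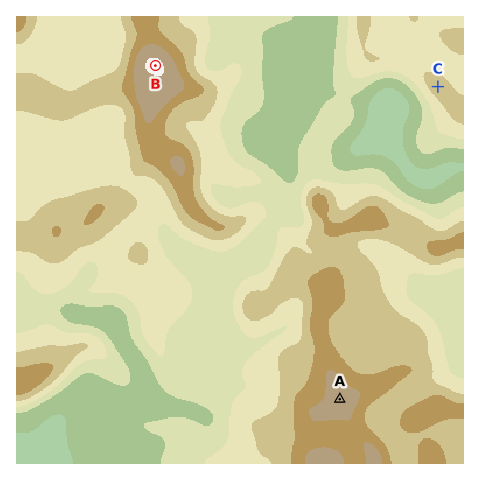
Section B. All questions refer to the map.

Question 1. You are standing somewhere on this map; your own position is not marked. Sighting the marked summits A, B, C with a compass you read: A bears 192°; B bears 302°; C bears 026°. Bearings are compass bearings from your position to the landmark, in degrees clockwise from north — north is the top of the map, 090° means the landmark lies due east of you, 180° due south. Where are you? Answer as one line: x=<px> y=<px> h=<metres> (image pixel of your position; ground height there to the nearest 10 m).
x=380 y=206 h=1480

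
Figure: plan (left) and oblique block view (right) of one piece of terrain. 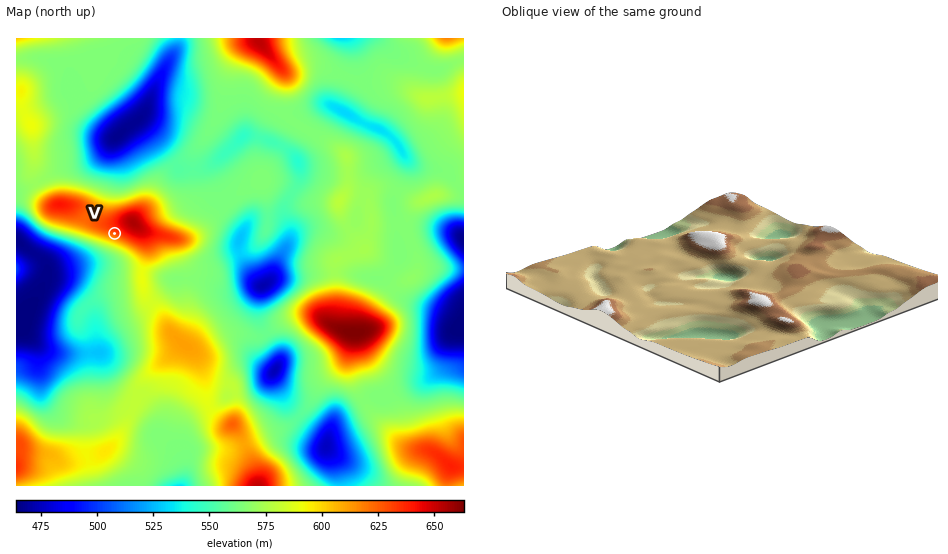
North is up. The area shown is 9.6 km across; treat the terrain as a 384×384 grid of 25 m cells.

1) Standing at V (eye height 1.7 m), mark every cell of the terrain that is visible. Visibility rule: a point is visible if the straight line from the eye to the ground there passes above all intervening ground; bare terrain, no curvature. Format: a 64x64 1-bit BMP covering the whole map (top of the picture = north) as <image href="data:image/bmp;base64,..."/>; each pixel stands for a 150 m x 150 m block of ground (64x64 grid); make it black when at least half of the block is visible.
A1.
<image width="64" height="64" href="data:image/bmp;base64,Qk0+AgAAAAAAAD4AAAAoAAAAQAAAAEAAAAABAAEAAAAAAAACAAATCwAAEwsAAAIAAAAAAAAA////AAAAAAAAAGAP8AD+CAAAYA/wAD4I8AB8D/wAPgzz4HwPHAA/H//4fAwAAD//f/4IAAAAP////wAAAAA/////gAgAAH////+ADgAAf/z//4AHAQB/AP//wAMBgPgA///AAAHA4AD//+AAAeCAAP//4AAB8AAA///AAAD4AAD//8AAAPwAAP//4AAA/gAA8f/4AAD+AADwf/wAAH4AAPA//+AADgAA8Dv/42AOAADwe//z8B4AAPj///fAHAAA+f///wAAAAD////8AAAAAP////AAAAAA////wAAAAAD///+AAAAAAP///AAAAAAA///wAAAAAAD//+AAAAAAAPj/4AAAAAAAwB/AAAAAAAAAAMAAAAAAAAAAgAAAAAAAAAOAAAAAAAAAHwAAAAAAAAPAAAAAAAAAB4AAAAAAAAAHgAAAAAAAAAEAAAAAAAAAAAAAAAAAAAAAAAAAAAAAAAAAAAAAAAAAAAAAAAAAAAAAAAAAAAAAAAAAAAAAAAAAAAAAAAAAAAAAAAAAAAAAAAAAAAAAAAAAAAAAAAAAAAAAAAAAAAAAAAAAAAAAAAAAAAAAAAAAAAAAAAAAAAAAAAAAAAAAAAAAAAAAAAAAAAAAAAAAAAAAAAAAAAAAAAAAAAAAAAAAAAAAAAAAAAAAAAAAAAAAAAAAAAAAAAAAAAAAAAAAAAAAAA=="/>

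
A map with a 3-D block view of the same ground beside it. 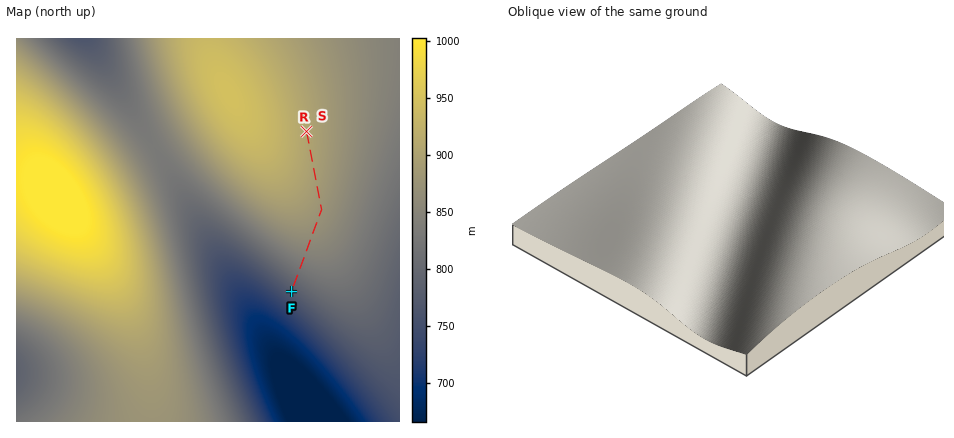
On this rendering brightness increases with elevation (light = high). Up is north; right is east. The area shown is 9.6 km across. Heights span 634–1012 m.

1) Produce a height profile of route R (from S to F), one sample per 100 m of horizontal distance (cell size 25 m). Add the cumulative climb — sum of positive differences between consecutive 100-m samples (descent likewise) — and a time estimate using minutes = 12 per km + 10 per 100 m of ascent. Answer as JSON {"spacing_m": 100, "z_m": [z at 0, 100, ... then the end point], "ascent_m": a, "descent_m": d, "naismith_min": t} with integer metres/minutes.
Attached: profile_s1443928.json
{"spacing_m": 100, "z_m": [905, 904, 903, 902, 901, 900, 899, 898, 897, 895, 894, 892, 891, 889, 887, 885, 883, 881, 879, 877, 875, 874, 873, 872, 870, 868, 866, 864, 861, 857, 853, 849, 844, 839, 833, 827, 820, 813, 805, 797, 788, 780, 774], "ascent_m": 0, "descent_m": 131, "naismith_min": 50}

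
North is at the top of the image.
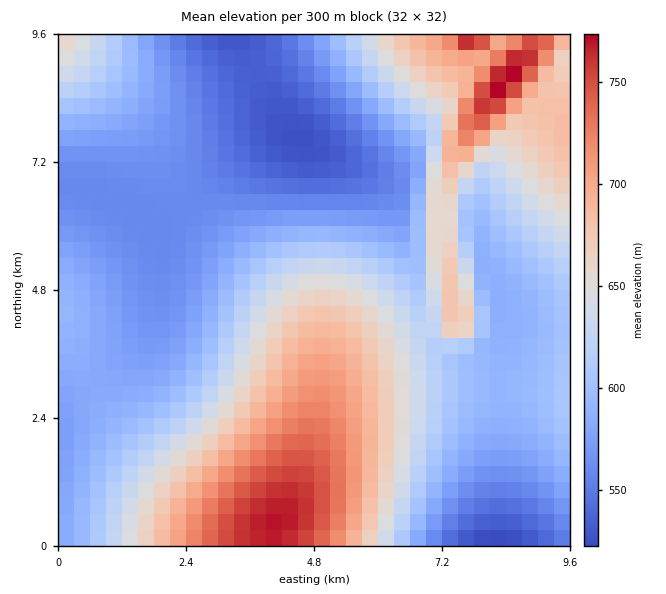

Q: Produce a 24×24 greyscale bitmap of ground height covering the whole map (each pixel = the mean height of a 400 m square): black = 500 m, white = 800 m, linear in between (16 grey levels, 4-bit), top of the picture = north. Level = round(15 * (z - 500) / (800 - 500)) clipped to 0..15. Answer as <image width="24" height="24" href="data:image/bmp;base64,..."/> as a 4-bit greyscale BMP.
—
<image width="24" height="24" href="data:image/bmp;base64,Qk2WAQAAAAAAAHYAAAAoAAAAGAAAABgAAAABAAQAAAAAACABAAATCwAAEwsAABAAAAAAAAAAAAAAABEREQAiIiIAMzMzAERERABVVVUAZmZmAHd3dwCIiIgAmZmZAKqqqgC7u7sAzMzMAN3d3QDu7u4A////AEVnmrzd3cqXUyERI0Vnirzd3cuXZDIiI0VniavN3cuoZTMzNEVWeJq83cuodUMzRERWZ4mrzMuodlRERURVVniavLuodlREVUREVWeKu7uodlVFVURERVaJq7qYdlVVVURERFZ4mqqYdlVVVURENEV4mqmYdmVEVVRDM0VniZmHZpdEVVRDM0VniIiHZpZEVURDMzRWd3d2V5ZFVUQzMzRFZmZlV4VFVkMzMzNEVVVER4VVZzMzMzMzNEMzR3VWdzMzMzMzMiIzN4VneDMzMzMiIiIjN5dniTMzMzIiERIjRql4mUREQzIiESI0VqyZmVVEQzIiEiNFZ5zKmWZUQzIiIjRWeJvsmXZlQyIiIzVniarOuYdlQyIiI0V4mrysyg=="/>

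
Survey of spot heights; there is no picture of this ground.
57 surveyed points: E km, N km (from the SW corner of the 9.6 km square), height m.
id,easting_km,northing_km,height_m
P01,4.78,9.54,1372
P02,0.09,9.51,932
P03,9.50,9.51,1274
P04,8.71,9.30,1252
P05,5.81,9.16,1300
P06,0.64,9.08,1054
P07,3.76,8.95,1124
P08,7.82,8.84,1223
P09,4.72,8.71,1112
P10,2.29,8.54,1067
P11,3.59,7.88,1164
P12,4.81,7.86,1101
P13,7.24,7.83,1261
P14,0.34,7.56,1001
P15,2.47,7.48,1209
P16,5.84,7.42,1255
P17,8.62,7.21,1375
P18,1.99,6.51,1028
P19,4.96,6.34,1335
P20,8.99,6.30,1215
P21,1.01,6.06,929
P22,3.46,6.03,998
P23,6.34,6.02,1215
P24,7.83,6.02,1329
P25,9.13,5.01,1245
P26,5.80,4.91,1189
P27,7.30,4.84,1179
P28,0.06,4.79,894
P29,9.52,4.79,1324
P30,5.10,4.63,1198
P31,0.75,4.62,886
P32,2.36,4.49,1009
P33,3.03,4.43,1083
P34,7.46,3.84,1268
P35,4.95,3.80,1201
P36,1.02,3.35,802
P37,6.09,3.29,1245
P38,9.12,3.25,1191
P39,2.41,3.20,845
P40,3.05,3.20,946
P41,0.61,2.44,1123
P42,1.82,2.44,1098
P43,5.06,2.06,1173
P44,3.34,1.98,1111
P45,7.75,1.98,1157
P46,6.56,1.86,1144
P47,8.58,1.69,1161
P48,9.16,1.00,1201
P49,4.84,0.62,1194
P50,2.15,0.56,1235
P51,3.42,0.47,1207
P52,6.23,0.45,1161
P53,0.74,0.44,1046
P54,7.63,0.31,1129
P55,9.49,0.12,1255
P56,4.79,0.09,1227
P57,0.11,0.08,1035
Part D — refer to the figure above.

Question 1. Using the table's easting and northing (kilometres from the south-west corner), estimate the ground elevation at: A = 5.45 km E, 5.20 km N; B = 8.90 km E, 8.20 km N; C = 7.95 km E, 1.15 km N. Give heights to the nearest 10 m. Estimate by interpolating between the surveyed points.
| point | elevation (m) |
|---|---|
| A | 1150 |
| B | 1280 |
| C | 1130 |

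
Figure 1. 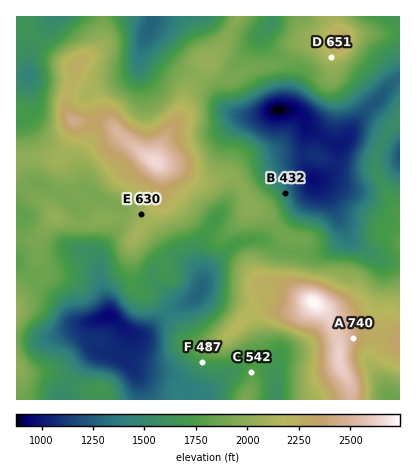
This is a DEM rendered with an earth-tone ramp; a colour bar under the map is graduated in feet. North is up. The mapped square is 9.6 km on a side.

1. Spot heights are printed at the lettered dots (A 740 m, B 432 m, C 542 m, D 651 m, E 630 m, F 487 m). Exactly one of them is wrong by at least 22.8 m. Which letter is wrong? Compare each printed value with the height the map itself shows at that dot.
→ F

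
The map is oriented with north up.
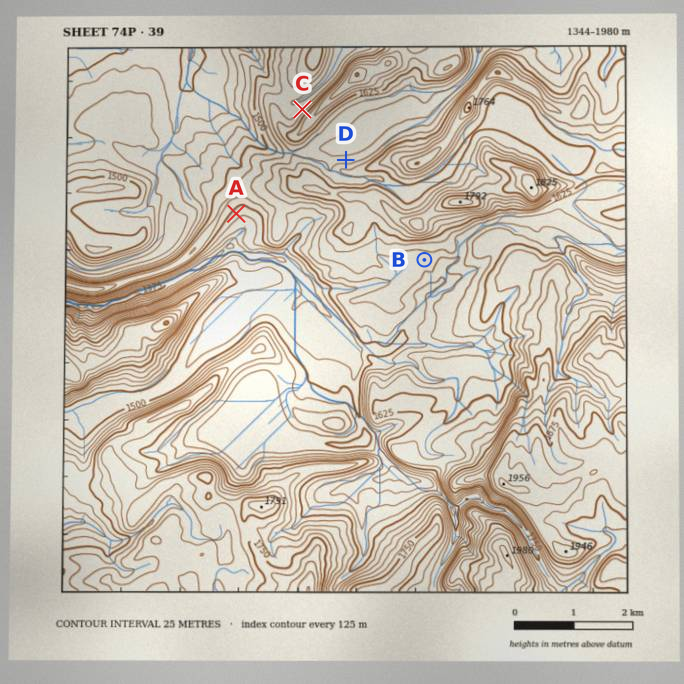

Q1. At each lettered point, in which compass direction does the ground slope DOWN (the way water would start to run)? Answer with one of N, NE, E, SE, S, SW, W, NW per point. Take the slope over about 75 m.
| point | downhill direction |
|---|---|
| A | SE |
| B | S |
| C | NW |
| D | N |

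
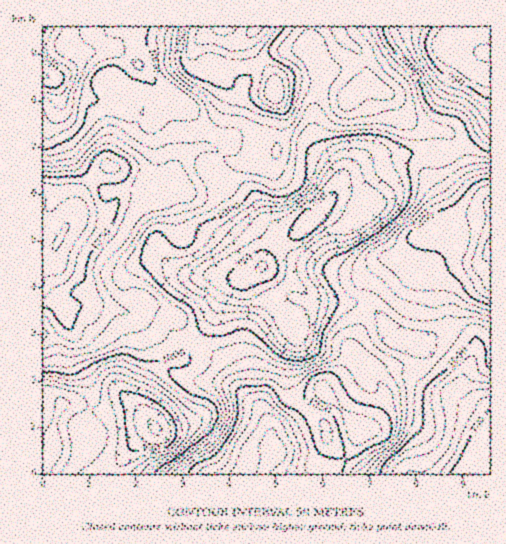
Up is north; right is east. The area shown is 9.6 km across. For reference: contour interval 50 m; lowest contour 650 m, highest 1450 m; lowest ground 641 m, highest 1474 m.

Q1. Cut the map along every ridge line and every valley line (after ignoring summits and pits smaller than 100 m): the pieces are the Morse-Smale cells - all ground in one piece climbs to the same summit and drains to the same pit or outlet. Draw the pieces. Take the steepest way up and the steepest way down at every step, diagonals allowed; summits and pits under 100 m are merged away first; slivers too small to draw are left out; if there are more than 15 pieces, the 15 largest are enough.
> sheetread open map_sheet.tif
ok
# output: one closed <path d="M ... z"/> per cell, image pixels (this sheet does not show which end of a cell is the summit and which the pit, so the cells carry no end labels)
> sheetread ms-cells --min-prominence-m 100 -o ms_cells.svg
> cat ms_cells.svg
<path d="M194 340l-11 20-20 7-13 15-8 20 0 7 6 10-16-15-7 0-18 7-11 0-20-8-9 0-5 2-8-9-11-2-1 79 285 1 23-20 9-24-17-21-18-17-18 10-15 18-20 14-1-11-8-13-23-22-13-27z"/><path d="M215 184l-21 8-6 0-7-6-10 10-8 5-26 2-19-3-16 17-23-1-7 2-17 30-7 6-6 0 1 40 21 20 8-7 32-1 20 6 11 0 13-6 8 1 20 8 8 15 10 10 14-15 21-38 33-21-4-26-21-20z"/><path d="M460 147l-11 6-41 0-14 4-20 1-16 7-14 10-9 18 16-1 8 2 12 9 1 2-2 4-10 8-11 4-17-11-8-2-21 22-22 11-13 13-6 13 34 17 15 15 56 7 10-23 17-21 22 12 3-1 6-21 0-18 43-16 22-2 0-16-15-18z"/><path d="M262 266l-26 14-7 7-21 38-13 15 31 21 13 27 23 22 8 13 1 11 20-14 15-18 15-10 13 10 25 28 13-6 12-19 1-13-13-19-14-13-6-9 0-5 16-39-8-3-41-3-8-2-12-13z"/><path d="M370 84l-10 3-11 10-22-8-7-1-2 3-4 20 0 29 3 7 19 16 5 8-1 3-3-6-9-9-16-9-6-6-10-5-18-3 0 13-7 11-15 5-24-1-17 19 22 37 21 20 5 24 9-15 9-8 18-9 13-11 18-21 8-14 2-7 23-18 11-3 20-1 14-4 41 0 12-6-14-15-21-2-14-6-6-5-7-14-9-10z"/><path d="M368 306l-16 40 0 5 6 9 14 13 11 14 2 5 0 9-13 22-14 8-8 23-22 19 161 1 1-58-12-10-12-4-8-8-5-17-25-27-10-6-15-3-10-6-14-20z"/><path d="M43 75l0 179 5 0 7-6 20-37 7-20 25-25 34 4 32 6 2-9 9-11 18-9 11 1 8 6 9-13-1-3-21-8-23-25-20-10-11 26-8 2-15-8-11-11-23-3-29-10-15-13z"/><path d="M43 292l-1 101 12 3 8 9 5-2 9 0 20 8 11 0 18-7 7 0 12 10-2-12 12-25 12-13 17-4 11-20-10-10-4-11-11-7-18-6-16 6-11 0-20-6-32 1-8 7z"/><path d="M458 26l-121 1 5 10 17 14 5 9 4 18-2 6 8 2 16 9 9 10 7 14 6 5 14 6 21 2 14 15 29-22 0-49-12-3-8-5-23-22z"/><path d="M489 254l-9 9-27 3-20 10-17-2-22-12-17 21-9 21 11 11 14 20 10 6 15 3 10 6 25 27 5 17 8 8 12 4 11 10-5-8-16-10-6-10 0-8 10-21 10-7 8-1z"/><path d="M204 26l-77 0-11 20-8 4 14 3 17 12-14 23-5 17 18 14 14 4 13-28 20 10 23 25 22 8 6-9 7-39-37-17-10-9-2-13 10-15z"/><path d="M337 26l-132 0-1 10-9 12-1 11 12 14 37 16 2-6 11-17 13-11 14-5 23-1 6 4 6 16 3 9-1 9 29 10 17-14 0-14-7-18-17-14z"/><path d="M125 26l-82 0-1 48 11 4 15 13 29 10 23 3 6-18 13-20-17-13-14-3 7-3 4-5z"/><path d="M209 147l-7 0-18 9-9 11-1 11-33-8-34-4-23 22-13 30 8-2 23 1 16-17 19 3 26-2 8-5 10-10 7 6 6 0 19-7 2-3-8-12 7-6 7-10z"/><path d="M489 216l-21 2-43 16 0 18-7 22 15 2 20-10 29-4 8-9z"/>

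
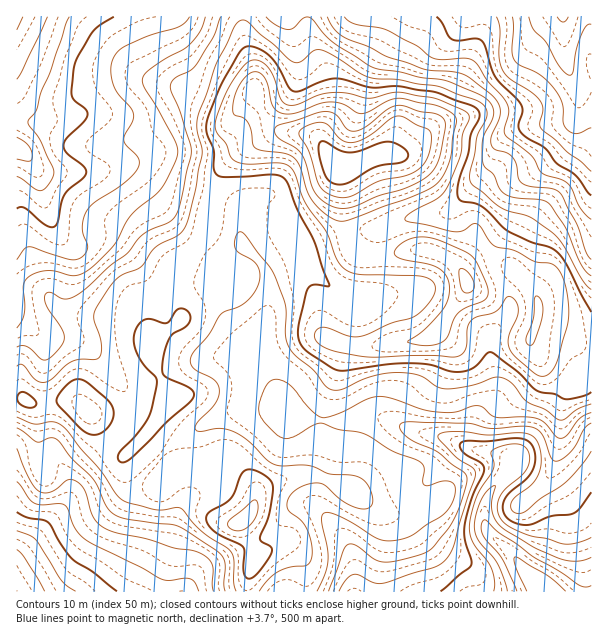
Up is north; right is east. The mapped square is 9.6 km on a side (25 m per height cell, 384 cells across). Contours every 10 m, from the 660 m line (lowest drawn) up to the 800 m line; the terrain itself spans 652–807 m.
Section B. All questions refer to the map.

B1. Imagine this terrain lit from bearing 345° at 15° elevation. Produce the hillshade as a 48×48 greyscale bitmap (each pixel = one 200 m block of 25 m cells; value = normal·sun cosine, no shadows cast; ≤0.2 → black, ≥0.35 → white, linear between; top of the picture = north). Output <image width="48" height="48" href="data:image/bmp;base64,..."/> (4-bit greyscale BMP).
<image width="48" height="48" href="data:image/bmp;base64,Qk32BAAAAAAAAHYAAAAoAAAAMAAAADAAAAABAAQAAAAAAIAEAAATCwAAEwsAABAAAAAAAAAAAAAAABEREQAiIiIAMzMzAERERABVVVUAZmZmAHd3dwCIiIgAmZmZAKqqqgC7u7sAzMzMAN3d3QDu7u4A////AFVVRFVVRERGd2MjREMjREMzRERFZ2QzRFVVRFVVVURFd3QzNEMzRDMzM0RWd1MjNFVVVEREVUREVnZDNFRERDMiM0V4hTIiM0VVVERERERDI0ZlRFVUREMzM0aJYxIjMzRVVUQzM0QyEjRWZmZUREREMzV3IAIzMzNFVUQzIjM0VVNGd2ZTNEVUQiJEEBI0REM0ZlQzMiNWeIZFZ2VDNFZmUxAlQyM0VUMjVmVERDRXeJdUVVREVWZmZTAGqFM0RVMjRVVVVlRWZ3h1RERWZmZmd1EDvaZERFRERERVZ2VVZniHZVZ3d2ZmZ4YhfMhTRFZlQ0VVVnZmZmeIiHeId3ZmeJl0R6lTNFZlREZlVWd3dneIiId3d3eIiIhkI1dTNEREREV3VFZ4iIh3d3d3d3eIh1MQAARTMyMzRERnZUVneId2ZmZmd3ZlQhAAAAJDIiMzRVVWdlRFZ3dmZmZVZlVDIRIzIRIzEEVVVnZmZmRERWZmZmVERURDMzNFVDI0EGeHd3d2ZmZlVVZmZlQzNERVRDM0VUM1QniZiIdmZmeHdmZmZVQyIjNERDIzRDM1ZXiJmIdmZmZ3dmZlVEQyEAASIiIzMzM0VoeJmHZmZlVVZmZlVDMzMhAAEjNEQ0REVZd3h3ZmZlVEVVZmVURWZlQzIkRVZlVVVYdmZmZmZmVERVVmZmZ3iIiHZEVVaHVVVoZmZmZmZmZVRVVWd3d4iJiJl0M0WHZVVnZmd3dmZmZmVURWZ3d3d4d4mFIjRnZVZndniId3dmZmZVRVZndmVWZneGMkRWZlZ3iIiZiHd2ZmZlVVZnZUREVVVmVWVWdmeImZmqqYh2ZVZmZlZmZTMzMzNGd2Znd3iIiZmaqpiHdlVnZlZmZUREQzNHh2eIiIh3eId4mZiIhlVWZVZmZWZndmaJh3iZmYdneHdmeImZl1VWZmZmVWZ3iZqZh3iYiIdneHdmZ4iZmGVVZmZlRERVaJmYh3iIiHd3h3d3d3iIiHZVZmZUMiIjNFZniImYh3d3h3eIiId3iHZVVmZTIRERESNGiZmZmHd4iIiIiIiHiHZURVZUMiEREREkeIeJqod4h3d3d3eIiHZDMzRVVDIiIREiR3ZniZh4dmVWZmd3iIZDIRJGZmVDMyIiJXdmeJh3ZVVVVWZnd3ZVQiE1eJl2VUMzI3iIiIh1Vmd2ZmZWZmVWZUNGiau5d2VDMkeJmIh0Vnd3d3ZlVnZVZniJmJq6iIdUIRRnd3d2ZmZndmZlV4l1VovMuYm7qamXYyNFVWd3dmZmZVVVZ4qWVXrNy5m93MzMuXZmZmZ3d3ZlVVVWZ4moZmiru6q97u7cy6mId3dnd3dmZmZ3d3mql3eJmaq83d7LqZmYh3dnd3d2Z3eIiIibuYd4iJmru7u6mHeId3dnd3d3d3iImIiZqoiIiZmZmYmal2Vnd3d3d3d3d4iImZmImYiIiamIiHd4mGVWd3d4d3d3iIiIiZiIiIh3iZmId3dniGVWd3eIh3d3iIiIiIiIiIh3eIiId3dniHVWd3eA=="/>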